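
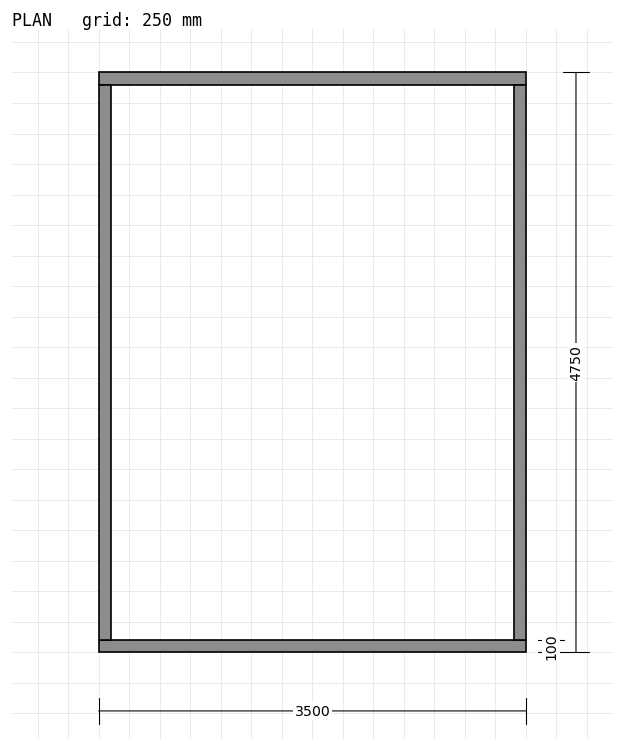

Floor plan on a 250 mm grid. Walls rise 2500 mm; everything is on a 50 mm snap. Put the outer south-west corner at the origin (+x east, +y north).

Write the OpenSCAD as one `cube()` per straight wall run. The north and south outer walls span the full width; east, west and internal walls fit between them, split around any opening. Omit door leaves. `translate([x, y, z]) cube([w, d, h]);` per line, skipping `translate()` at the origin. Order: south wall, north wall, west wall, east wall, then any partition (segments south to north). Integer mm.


cube([3500, 100, 2500]);
translate([0, 4650, 0]) cube([3500, 100, 2500]);
translate([0, 100, 0]) cube([100, 4550, 2500]);
translate([3400, 100, 0]) cube([100, 4550, 2500]);


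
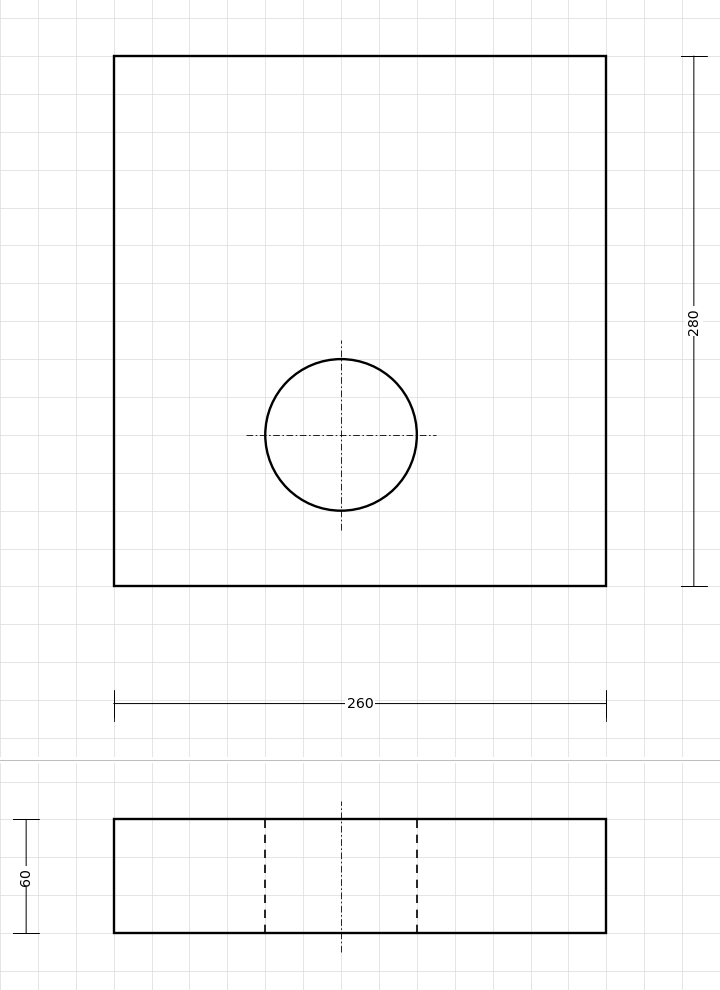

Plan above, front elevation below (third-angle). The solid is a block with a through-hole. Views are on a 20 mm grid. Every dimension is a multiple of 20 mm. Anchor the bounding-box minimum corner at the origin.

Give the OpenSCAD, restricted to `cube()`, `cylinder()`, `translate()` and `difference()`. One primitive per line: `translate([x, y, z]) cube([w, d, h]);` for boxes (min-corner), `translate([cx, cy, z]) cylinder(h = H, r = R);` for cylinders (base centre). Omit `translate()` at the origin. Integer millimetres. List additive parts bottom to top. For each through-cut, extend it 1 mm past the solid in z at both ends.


difference() {
  cube([260, 280, 60]);
  translate([120, 80, -1]) cylinder(h = 62, r = 40);
}


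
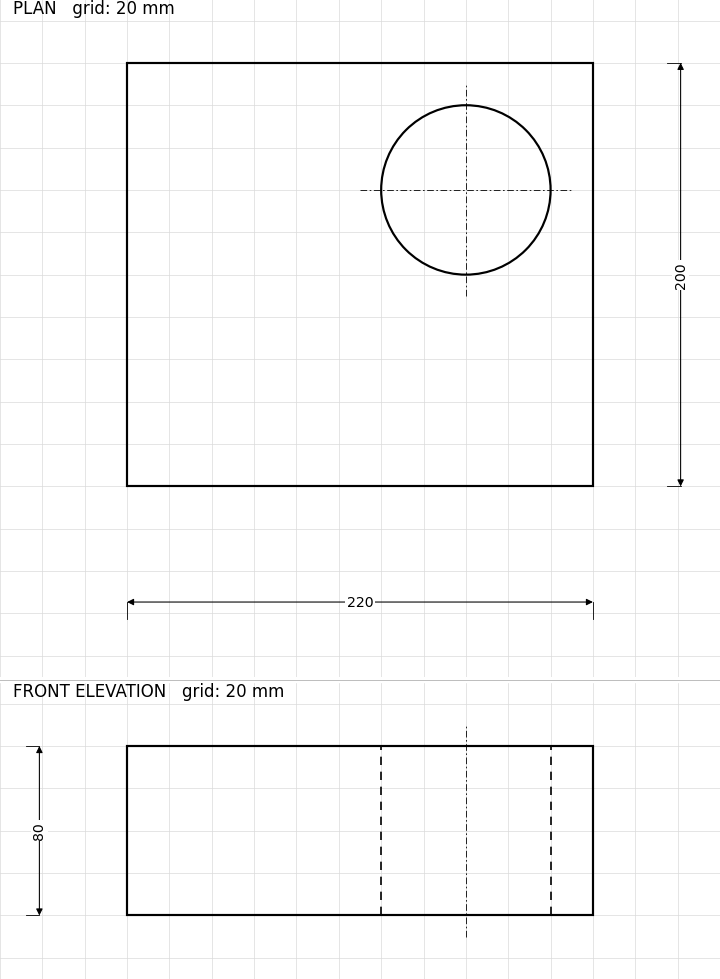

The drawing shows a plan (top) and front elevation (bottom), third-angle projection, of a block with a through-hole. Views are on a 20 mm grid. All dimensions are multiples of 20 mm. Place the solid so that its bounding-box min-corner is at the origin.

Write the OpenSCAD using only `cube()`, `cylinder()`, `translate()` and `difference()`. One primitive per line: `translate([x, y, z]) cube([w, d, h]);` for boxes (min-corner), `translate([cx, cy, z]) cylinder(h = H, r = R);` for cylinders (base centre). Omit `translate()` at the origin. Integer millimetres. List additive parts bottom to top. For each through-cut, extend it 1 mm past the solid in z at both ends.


difference() {
  cube([220, 200, 80]);
  translate([160, 140, -1]) cylinder(h = 82, r = 40);
}


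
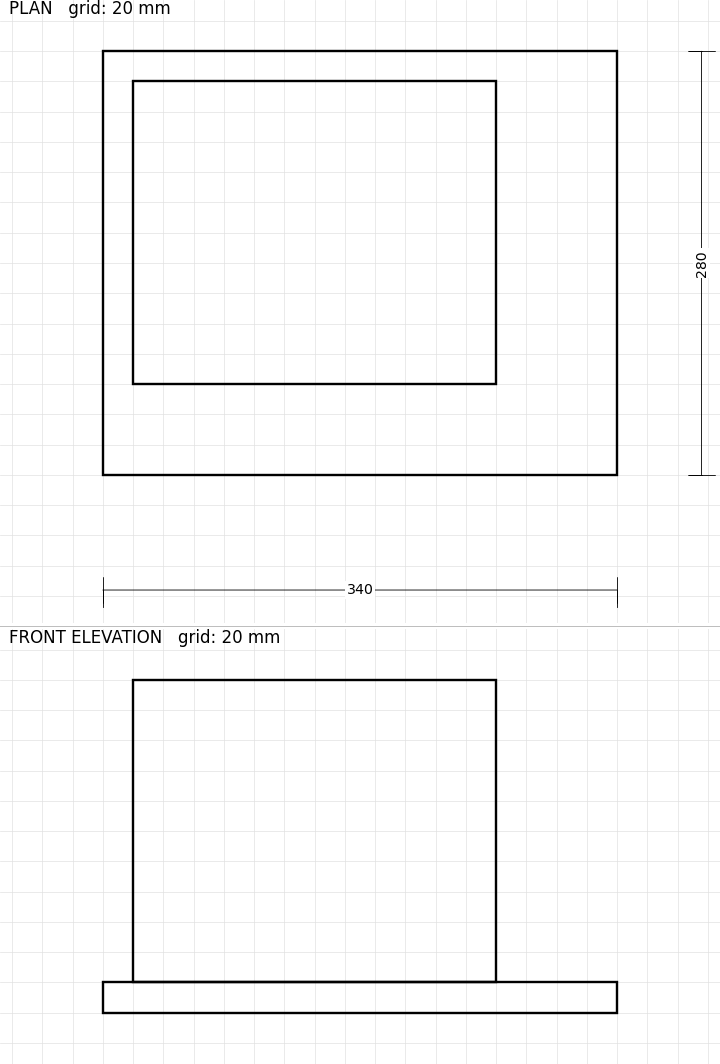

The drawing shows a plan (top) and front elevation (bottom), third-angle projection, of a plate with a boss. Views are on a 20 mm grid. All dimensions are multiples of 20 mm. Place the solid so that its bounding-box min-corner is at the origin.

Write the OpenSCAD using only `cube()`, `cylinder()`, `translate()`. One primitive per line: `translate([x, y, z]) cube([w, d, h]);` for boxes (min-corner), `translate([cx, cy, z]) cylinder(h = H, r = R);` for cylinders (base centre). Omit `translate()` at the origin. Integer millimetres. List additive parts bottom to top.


cube([340, 280, 20]);
translate([20, 60, 20]) cube([240, 200, 200]);


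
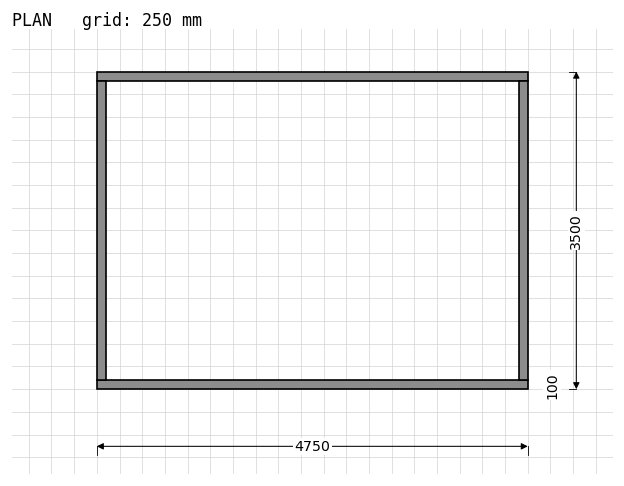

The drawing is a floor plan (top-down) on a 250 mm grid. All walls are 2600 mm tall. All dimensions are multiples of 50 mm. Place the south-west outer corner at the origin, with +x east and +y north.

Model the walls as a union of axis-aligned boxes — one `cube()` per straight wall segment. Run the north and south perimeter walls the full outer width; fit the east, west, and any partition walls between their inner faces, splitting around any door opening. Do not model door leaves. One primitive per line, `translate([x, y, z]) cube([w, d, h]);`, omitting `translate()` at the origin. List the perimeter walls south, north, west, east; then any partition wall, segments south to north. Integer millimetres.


cube([4750, 100, 2600]);
translate([0, 3400, 0]) cube([4750, 100, 2600]);
translate([0, 100, 0]) cube([100, 3300, 2600]);
translate([4650, 100, 0]) cube([100, 3300, 2600]);


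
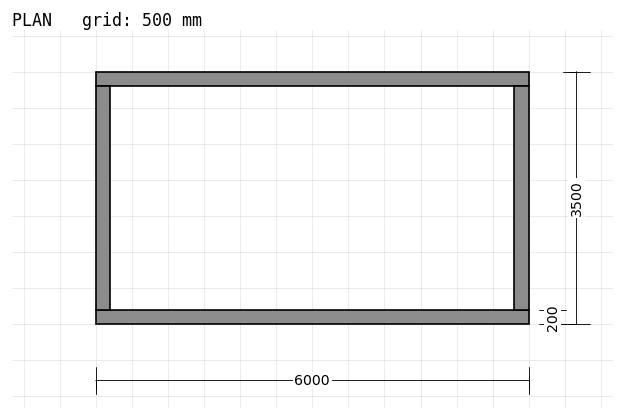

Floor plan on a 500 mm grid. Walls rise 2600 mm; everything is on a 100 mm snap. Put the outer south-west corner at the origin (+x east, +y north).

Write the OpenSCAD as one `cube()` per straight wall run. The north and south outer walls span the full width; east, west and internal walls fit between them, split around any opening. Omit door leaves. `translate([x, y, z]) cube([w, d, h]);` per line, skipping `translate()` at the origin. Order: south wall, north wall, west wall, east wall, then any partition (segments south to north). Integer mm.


cube([6000, 200, 2600]);
translate([0, 3300, 0]) cube([6000, 200, 2600]);
translate([0, 200, 0]) cube([200, 3100, 2600]);
translate([5800, 200, 0]) cube([200, 3100, 2600]);


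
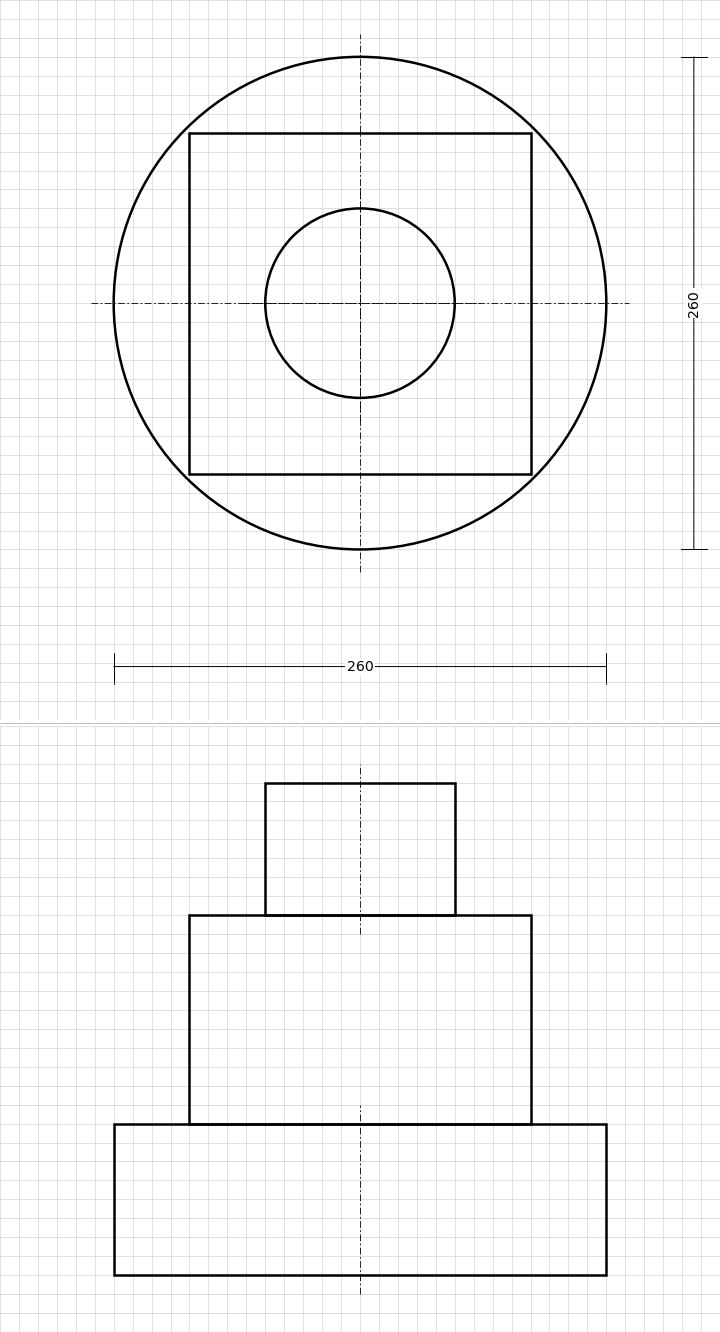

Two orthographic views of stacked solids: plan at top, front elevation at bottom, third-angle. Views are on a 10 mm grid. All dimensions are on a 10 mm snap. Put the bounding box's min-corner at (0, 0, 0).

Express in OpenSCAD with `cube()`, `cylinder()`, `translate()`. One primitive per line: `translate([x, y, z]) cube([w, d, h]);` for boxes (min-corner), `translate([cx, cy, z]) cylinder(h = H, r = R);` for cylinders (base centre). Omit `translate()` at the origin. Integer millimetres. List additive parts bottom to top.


translate([130, 130, 0]) cylinder(h = 80, r = 130);
translate([40, 40, 80]) cube([180, 180, 110]);
translate([130, 130, 190]) cylinder(h = 70, r = 50);


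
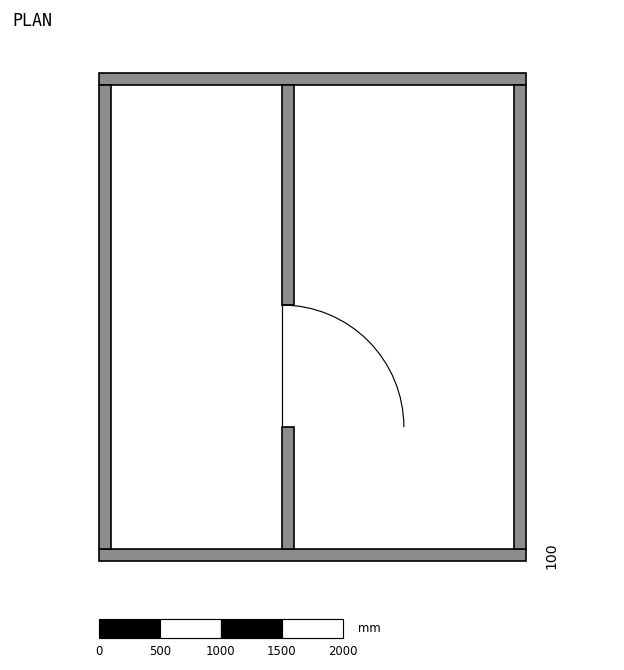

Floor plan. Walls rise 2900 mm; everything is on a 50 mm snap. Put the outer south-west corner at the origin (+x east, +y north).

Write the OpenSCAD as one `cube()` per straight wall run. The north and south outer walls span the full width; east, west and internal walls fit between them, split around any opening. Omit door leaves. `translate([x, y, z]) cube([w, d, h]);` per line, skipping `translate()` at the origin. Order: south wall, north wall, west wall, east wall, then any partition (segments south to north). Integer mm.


cube([3500, 100, 2900]);
translate([0, 3900, 0]) cube([3500, 100, 2900]);
translate([0, 100, 0]) cube([100, 3800, 2900]);
translate([3400, 100, 0]) cube([100, 3800, 2900]);
translate([1500, 100, 0]) cube([100, 1000, 2900]);
translate([1500, 2100, 0]) cube([100, 1800, 2900]);


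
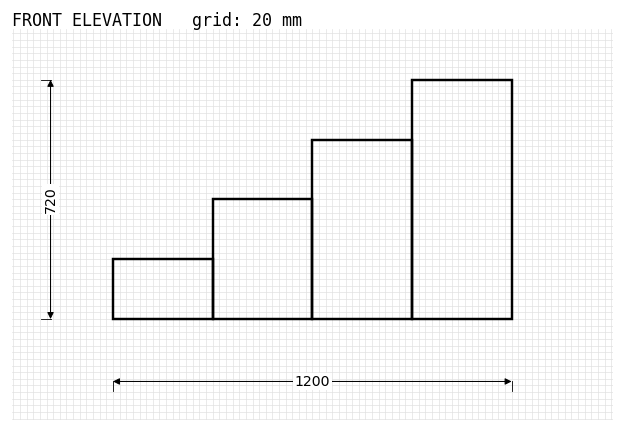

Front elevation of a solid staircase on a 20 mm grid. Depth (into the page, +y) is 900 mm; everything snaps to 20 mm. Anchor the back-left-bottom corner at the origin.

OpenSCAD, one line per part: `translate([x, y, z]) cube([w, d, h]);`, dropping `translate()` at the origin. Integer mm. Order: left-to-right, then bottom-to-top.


cube([300, 900, 180]);
translate([300, 0, 0]) cube([300, 900, 360]);
translate([600, 0, 0]) cube([300, 900, 540]);
translate([900, 0, 0]) cube([300, 900, 720]);


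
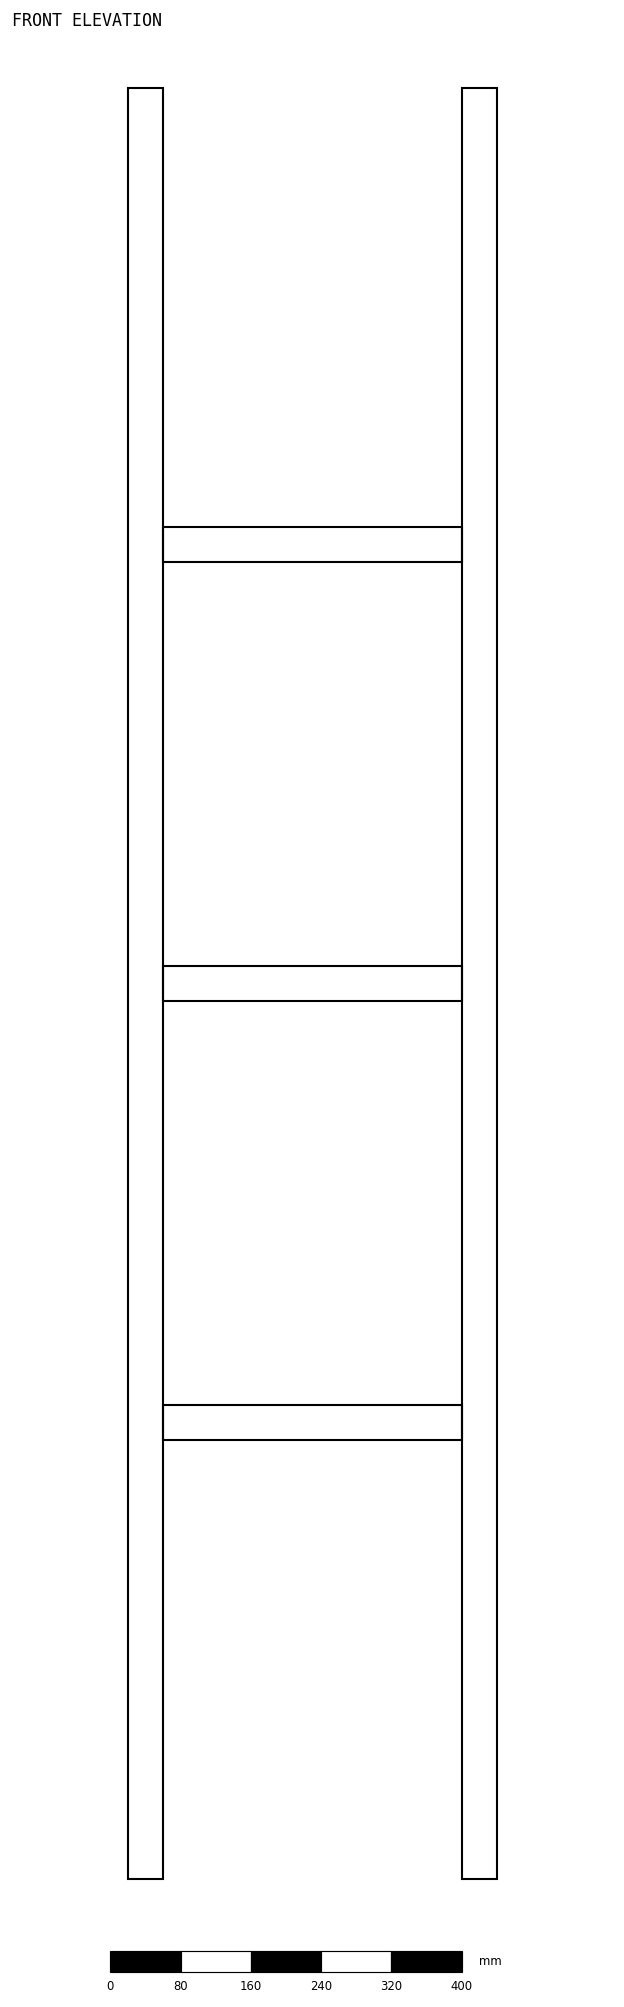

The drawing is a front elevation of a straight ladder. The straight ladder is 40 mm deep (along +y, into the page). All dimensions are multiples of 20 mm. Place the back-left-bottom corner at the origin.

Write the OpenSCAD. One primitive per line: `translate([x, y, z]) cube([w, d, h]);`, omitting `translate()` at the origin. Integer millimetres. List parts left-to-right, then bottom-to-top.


cube([40, 40, 2040]);
translate([40, 0, 500]) cube([340, 40, 40]);
translate([40, 0, 1000]) cube([340, 40, 40]);
translate([40, 0, 1500]) cube([340, 40, 40]);
translate([380, 0, 0]) cube([40, 40, 2040]);


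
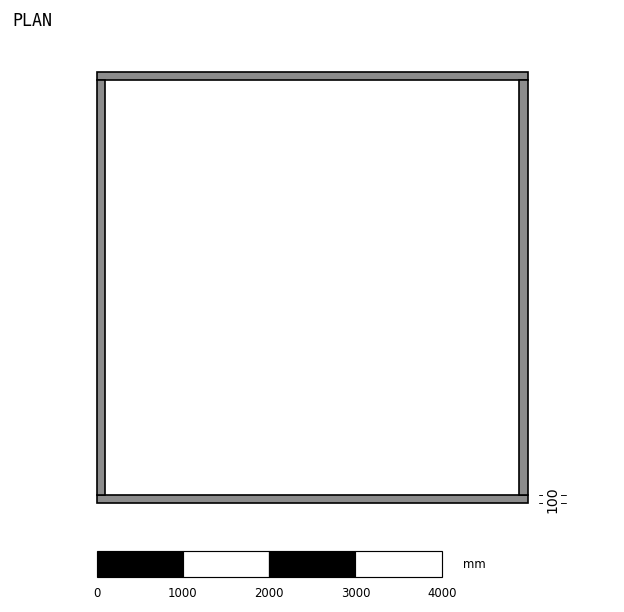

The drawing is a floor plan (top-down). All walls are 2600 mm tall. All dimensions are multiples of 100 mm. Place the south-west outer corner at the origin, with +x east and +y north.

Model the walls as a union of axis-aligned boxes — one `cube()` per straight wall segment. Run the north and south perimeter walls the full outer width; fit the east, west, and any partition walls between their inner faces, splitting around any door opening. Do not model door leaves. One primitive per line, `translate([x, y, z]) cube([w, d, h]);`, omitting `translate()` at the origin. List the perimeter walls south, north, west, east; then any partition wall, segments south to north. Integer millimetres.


cube([5000, 100, 2600]);
translate([0, 4900, 0]) cube([5000, 100, 2600]);
translate([0, 100, 0]) cube([100, 4800, 2600]);
translate([4900, 100, 0]) cube([100, 4800, 2600]);


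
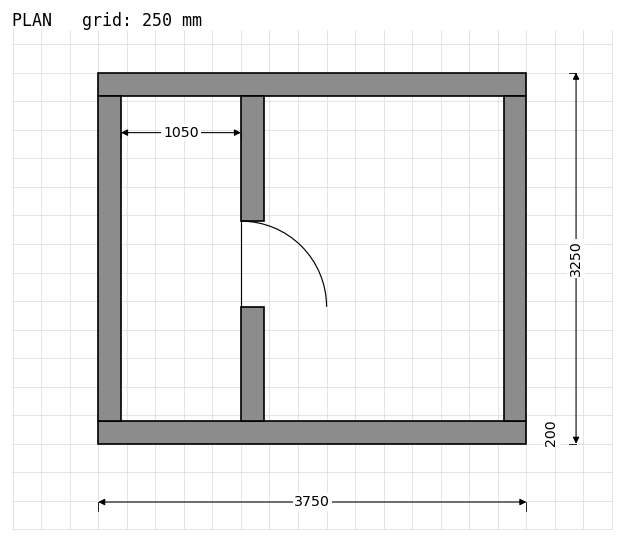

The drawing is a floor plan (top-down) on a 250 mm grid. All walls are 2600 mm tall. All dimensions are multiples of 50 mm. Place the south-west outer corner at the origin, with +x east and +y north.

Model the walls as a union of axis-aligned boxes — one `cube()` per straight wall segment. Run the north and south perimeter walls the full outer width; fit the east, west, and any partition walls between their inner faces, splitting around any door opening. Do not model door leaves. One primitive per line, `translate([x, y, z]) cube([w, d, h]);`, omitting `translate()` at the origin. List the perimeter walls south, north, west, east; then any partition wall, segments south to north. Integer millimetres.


cube([3750, 200, 2600]);
translate([0, 3050, 0]) cube([3750, 200, 2600]);
translate([0, 200, 0]) cube([200, 2850, 2600]);
translate([3550, 200, 0]) cube([200, 2850, 2600]);
translate([1250, 200, 0]) cube([200, 1000, 2600]);
translate([1250, 1950, 0]) cube([200, 1100, 2600]);


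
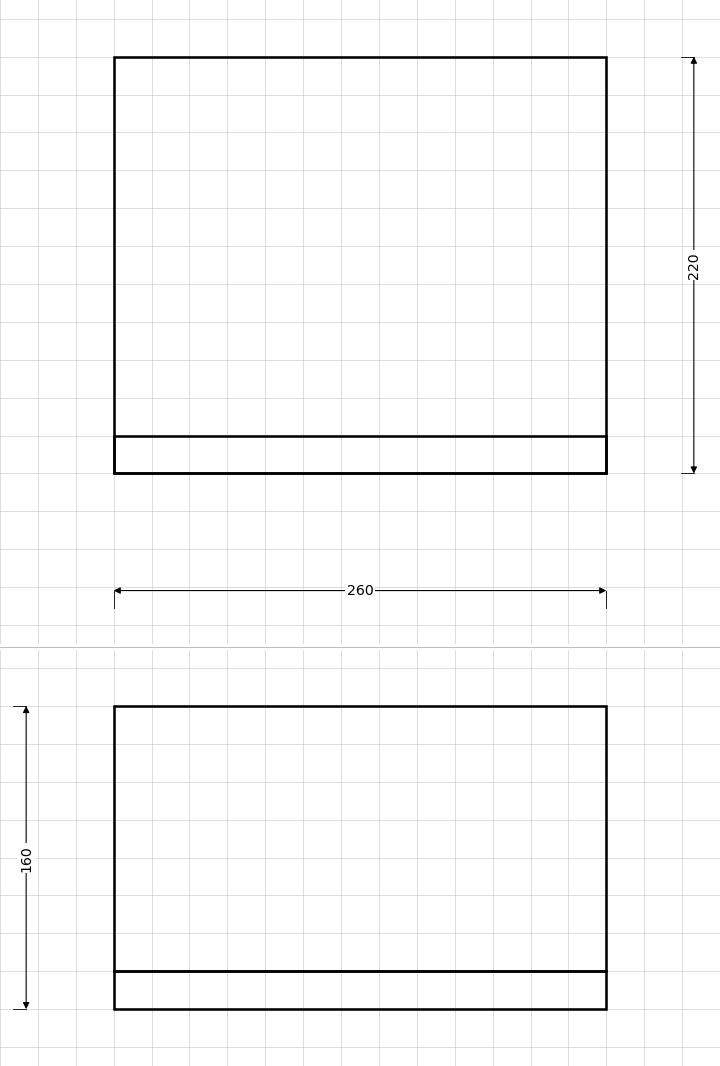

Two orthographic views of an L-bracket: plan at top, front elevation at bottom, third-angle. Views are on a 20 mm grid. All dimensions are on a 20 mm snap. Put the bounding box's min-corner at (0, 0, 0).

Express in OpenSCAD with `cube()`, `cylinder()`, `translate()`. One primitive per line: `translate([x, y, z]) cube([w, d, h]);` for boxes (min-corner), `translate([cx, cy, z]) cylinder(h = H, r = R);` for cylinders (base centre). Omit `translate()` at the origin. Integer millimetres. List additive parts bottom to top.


cube([260, 220, 20]);
translate([0, 0, 20]) cube([260, 20, 140]);


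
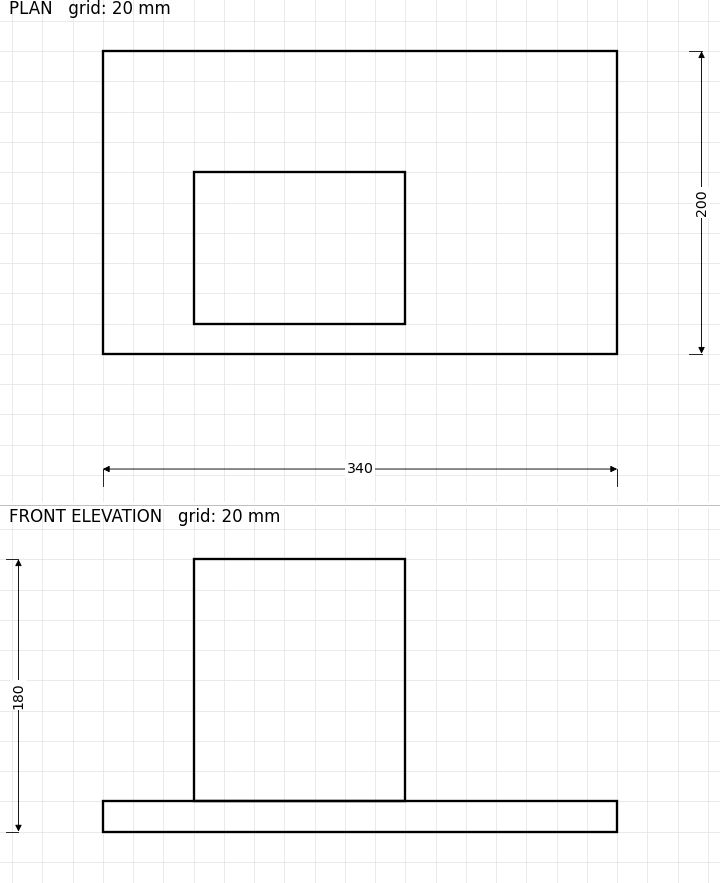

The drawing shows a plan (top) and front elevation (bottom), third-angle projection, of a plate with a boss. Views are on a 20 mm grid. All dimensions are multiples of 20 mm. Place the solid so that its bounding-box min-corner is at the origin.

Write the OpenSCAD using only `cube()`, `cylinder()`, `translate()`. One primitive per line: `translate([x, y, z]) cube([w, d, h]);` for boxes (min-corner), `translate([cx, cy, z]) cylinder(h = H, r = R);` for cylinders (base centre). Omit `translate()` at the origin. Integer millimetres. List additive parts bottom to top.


cube([340, 200, 20]);
translate([60, 20, 20]) cube([140, 100, 160]);


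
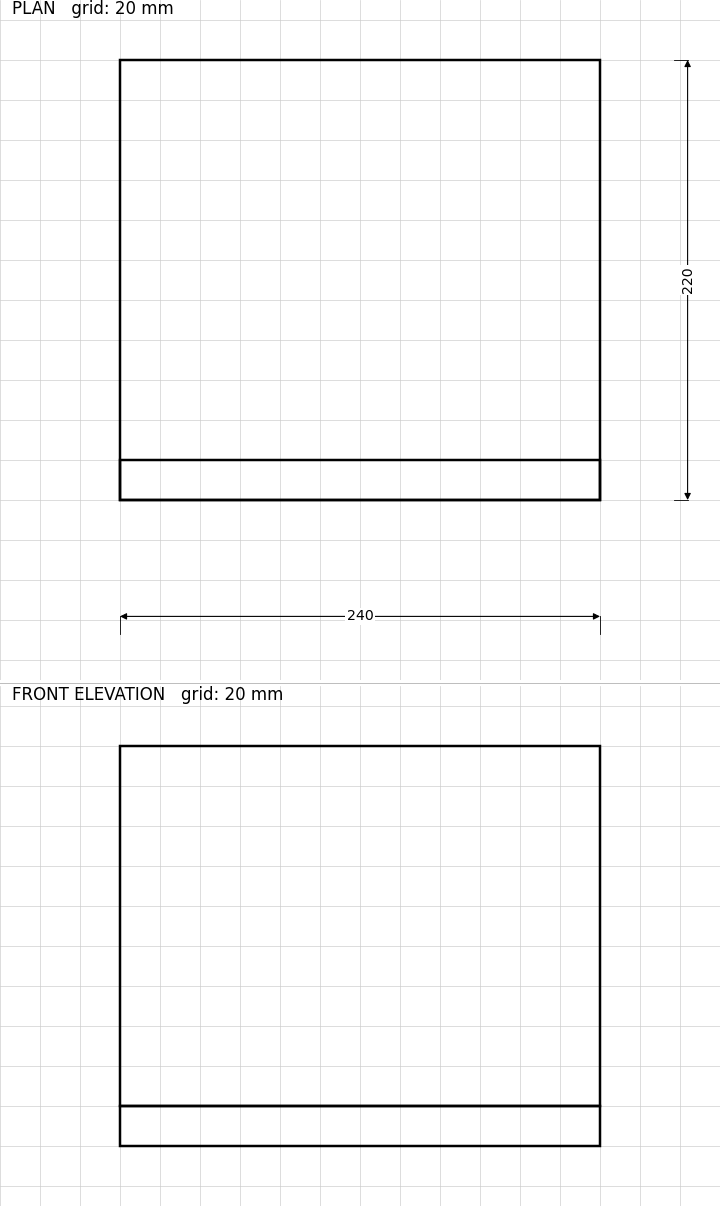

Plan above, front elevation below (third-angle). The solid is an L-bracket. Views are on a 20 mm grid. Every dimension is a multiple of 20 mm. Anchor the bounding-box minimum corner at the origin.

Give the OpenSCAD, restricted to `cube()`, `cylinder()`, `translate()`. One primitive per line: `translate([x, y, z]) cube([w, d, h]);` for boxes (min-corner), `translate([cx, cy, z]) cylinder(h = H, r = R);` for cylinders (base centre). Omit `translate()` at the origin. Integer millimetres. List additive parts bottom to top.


cube([240, 220, 20]);
translate([0, 0, 20]) cube([240, 20, 180]);


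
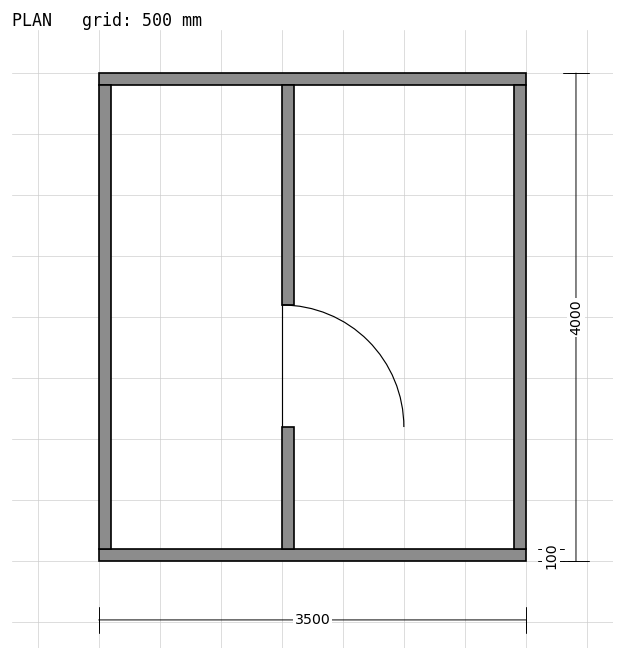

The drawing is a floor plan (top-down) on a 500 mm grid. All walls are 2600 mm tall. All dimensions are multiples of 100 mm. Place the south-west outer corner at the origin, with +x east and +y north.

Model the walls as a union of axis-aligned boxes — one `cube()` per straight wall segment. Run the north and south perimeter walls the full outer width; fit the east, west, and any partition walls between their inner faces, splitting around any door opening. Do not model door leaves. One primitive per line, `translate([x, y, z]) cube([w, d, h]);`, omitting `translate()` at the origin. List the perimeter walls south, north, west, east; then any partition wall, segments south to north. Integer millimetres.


cube([3500, 100, 2600]);
translate([0, 3900, 0]) cube([3500, 100, 2600]);
translate([0, 100, 0]) cube([100, 3800, 2600]);
translate([3400, 100, 0]) cube([100, 3800, 2600]);
translate([1500, 100, 0]) cube([100, 1000, 2600]);
translate([1500, 2100, 0]) cube([100, 1800, 2600]);


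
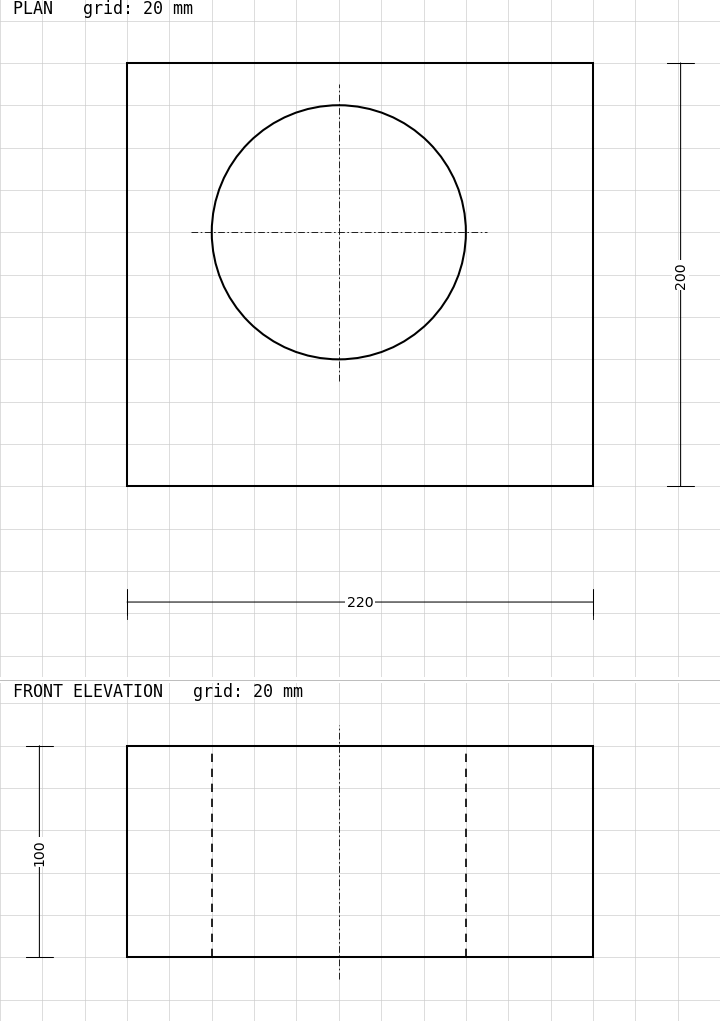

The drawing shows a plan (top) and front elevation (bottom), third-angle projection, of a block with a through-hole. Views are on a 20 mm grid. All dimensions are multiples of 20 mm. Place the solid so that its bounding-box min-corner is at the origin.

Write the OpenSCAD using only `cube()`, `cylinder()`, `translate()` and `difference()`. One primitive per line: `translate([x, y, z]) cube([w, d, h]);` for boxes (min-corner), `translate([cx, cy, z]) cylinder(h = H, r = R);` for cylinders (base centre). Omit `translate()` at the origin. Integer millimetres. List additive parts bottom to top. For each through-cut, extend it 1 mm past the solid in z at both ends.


difference() {
  cube([220, 200, 100]);
  translate([100, 120, -1]) cylinder(h = 102, r = 60);
}


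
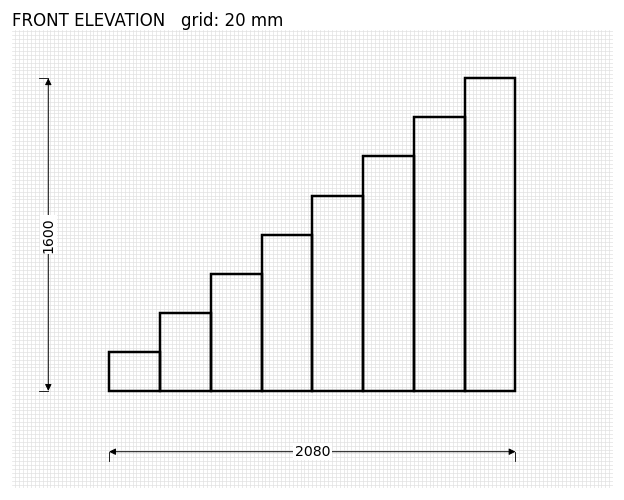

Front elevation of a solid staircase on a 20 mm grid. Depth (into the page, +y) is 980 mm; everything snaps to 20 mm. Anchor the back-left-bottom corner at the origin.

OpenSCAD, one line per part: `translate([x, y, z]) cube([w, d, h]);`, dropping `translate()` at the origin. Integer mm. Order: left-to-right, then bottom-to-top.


cube([260, 980, 200]);
translate([260, 0, 0]) cube([260, 980, 400]);
translate([520, 0, 0]) cube([260, 980, 600]);
translate([780, 0, 0]) cube([260, 980, 800]);
translate([1040, 0, 0]) cube([260, 980, 1000]);
translate([1300, 0, 0]) cube([260, 980, 1200]);
translate([1560, 0, 0]) cube([260, 980, 1400]);
translate([1820, 0, 0]) cube([260, 980, 1600]);


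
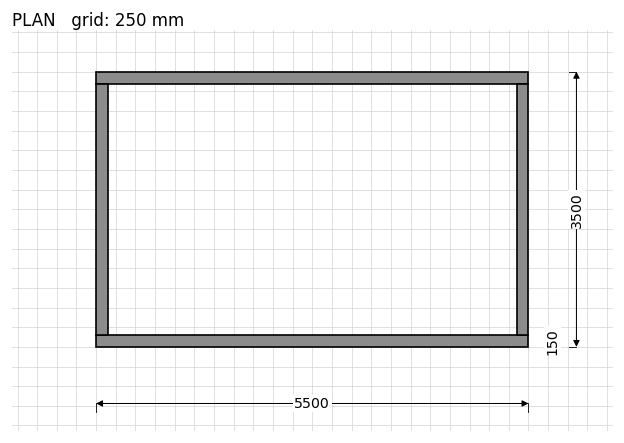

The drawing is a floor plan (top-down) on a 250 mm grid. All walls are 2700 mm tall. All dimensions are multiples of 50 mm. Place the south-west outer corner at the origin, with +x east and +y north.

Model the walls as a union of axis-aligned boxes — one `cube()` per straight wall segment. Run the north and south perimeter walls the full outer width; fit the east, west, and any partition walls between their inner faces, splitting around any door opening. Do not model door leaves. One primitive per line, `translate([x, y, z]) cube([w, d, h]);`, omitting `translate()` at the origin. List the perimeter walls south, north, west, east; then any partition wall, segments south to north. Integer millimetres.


cube([5500, 150, 2700]);
translate([0, 3350, 0]) cube([5500, 150, 2700]);
translate([0, 150, 0]) cube([150, 3200, 2700]);
translate([5350, 150, 0]) cube([150, 3200, 2700]);


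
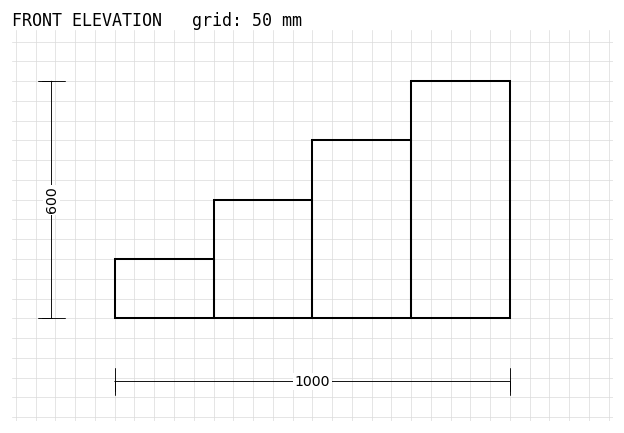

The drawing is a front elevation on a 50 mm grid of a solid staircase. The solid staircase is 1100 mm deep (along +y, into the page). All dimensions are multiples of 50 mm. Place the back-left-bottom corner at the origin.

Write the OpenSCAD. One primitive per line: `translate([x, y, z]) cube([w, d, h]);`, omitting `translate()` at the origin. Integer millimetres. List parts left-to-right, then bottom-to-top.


cube([250, 1100, 150]);
translate([250, 0, 0]) cube([250, 1100, 300]);
translate([500, 0, 0]) cube([250, 1100, 450]);
translate([750, 0, 0]) cube([250, 1100, 600]);


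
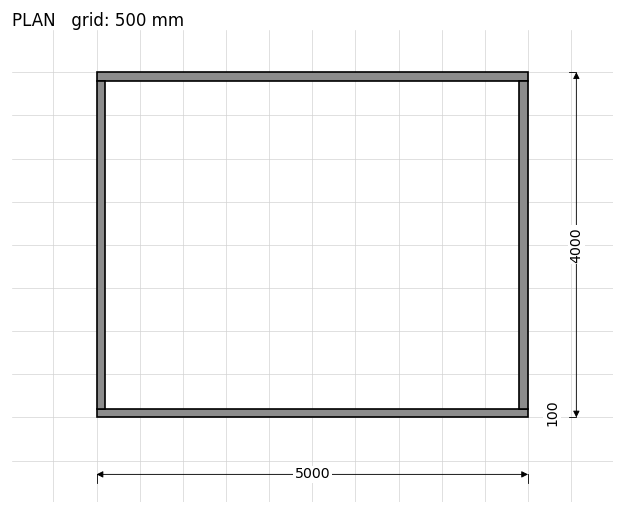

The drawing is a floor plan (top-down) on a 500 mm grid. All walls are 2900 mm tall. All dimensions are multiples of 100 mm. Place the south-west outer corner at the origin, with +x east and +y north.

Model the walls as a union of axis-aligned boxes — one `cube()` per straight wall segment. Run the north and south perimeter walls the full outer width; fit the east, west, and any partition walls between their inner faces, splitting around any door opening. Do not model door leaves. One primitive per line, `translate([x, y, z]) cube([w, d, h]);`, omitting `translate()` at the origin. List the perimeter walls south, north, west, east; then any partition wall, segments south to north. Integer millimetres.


cube([5000, 100, 2900]);
translate([0, 3900, 0]) cube([5000, 100, 2900]);
translate([0, 100, 0]) cube([100, 3800, 2900]);
translate([4900, 100, 0]) cube([100, 3800, 2900]);


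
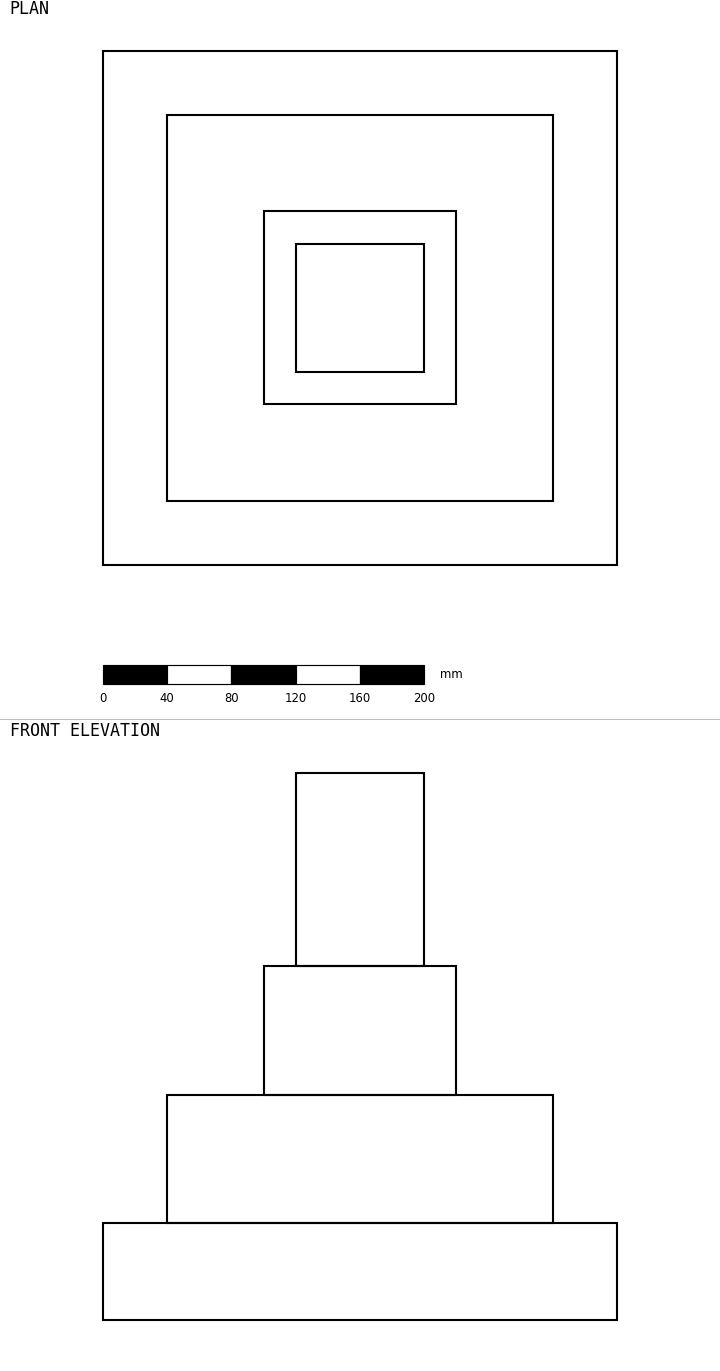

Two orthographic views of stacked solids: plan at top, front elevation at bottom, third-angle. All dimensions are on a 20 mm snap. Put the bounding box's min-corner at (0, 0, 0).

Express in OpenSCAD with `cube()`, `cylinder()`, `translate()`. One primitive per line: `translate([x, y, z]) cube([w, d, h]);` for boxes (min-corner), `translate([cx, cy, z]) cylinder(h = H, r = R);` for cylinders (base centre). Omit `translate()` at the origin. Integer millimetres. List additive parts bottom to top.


cube([320, 320, 60]);
translate([40, 40, 60]) cube([240, 240, 80]);
translate([100, 100, 140]) cube([120, 120, 80]);
translate([120, 120, 220]) cube([80, 80, 120]);


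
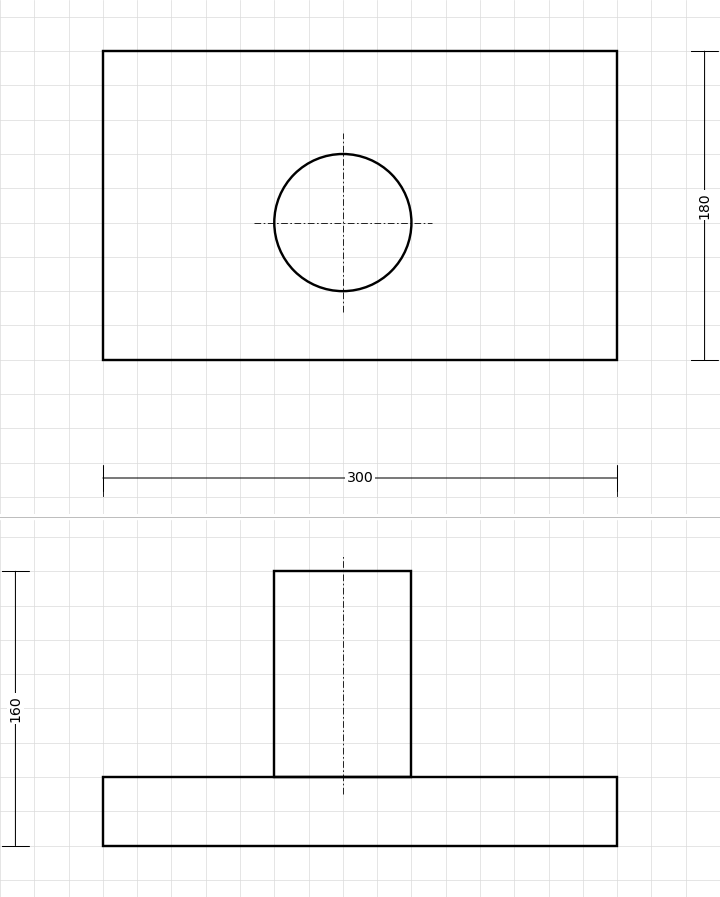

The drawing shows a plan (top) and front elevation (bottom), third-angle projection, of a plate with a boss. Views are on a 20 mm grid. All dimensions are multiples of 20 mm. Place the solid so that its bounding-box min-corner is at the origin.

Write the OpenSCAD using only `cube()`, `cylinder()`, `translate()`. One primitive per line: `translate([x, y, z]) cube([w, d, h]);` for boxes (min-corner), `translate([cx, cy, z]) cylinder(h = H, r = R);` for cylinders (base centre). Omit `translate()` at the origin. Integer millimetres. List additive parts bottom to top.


cube([300, 180, 40]);
translate([140, 80, 40]) cylinder(h = 120, r = 40);


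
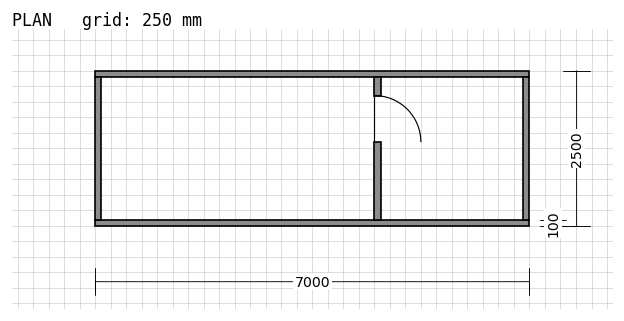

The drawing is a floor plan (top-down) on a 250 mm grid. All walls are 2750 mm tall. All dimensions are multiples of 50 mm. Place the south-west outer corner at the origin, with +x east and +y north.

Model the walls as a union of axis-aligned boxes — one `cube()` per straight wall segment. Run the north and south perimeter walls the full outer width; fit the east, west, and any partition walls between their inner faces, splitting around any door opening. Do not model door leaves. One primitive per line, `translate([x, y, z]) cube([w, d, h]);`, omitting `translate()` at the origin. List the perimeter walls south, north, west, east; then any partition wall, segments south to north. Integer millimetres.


cube([7000, 100, 2750]);
translate([0, 2400, 0]) cube([7000, 100, 2750]);
translate([0, 100, 0]) cube([100, 2300, 2750]);
translate([6900, 100, 0]) cube([100, 2300, 2750]);
translate([4500, 100, 0]) cube([100, 1250, 2750]);
translate([4500, 2100, 0]) cube([100, 300, 2750]);


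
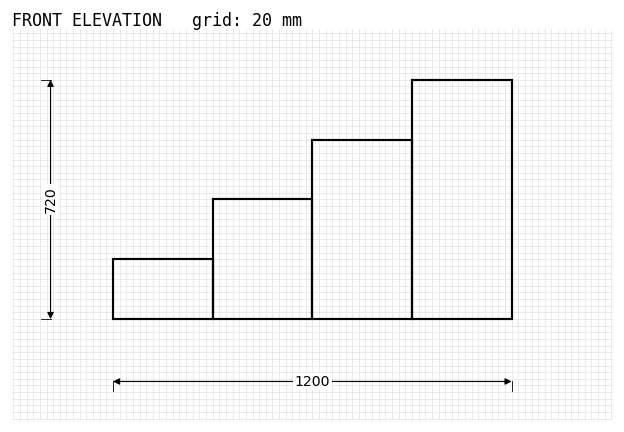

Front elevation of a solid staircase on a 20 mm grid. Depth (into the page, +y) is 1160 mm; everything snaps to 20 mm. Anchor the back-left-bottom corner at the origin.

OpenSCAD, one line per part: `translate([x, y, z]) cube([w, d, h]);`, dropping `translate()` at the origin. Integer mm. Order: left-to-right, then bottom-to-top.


cube([300, 1160, 180]);
translate([300, 0, 0]) cube([300, 1160, 360]);
translate([600, 0, 0]) cube([300, 1160, 540]);
translate([900, 0, 0]) cube([300, 1160, 720]);


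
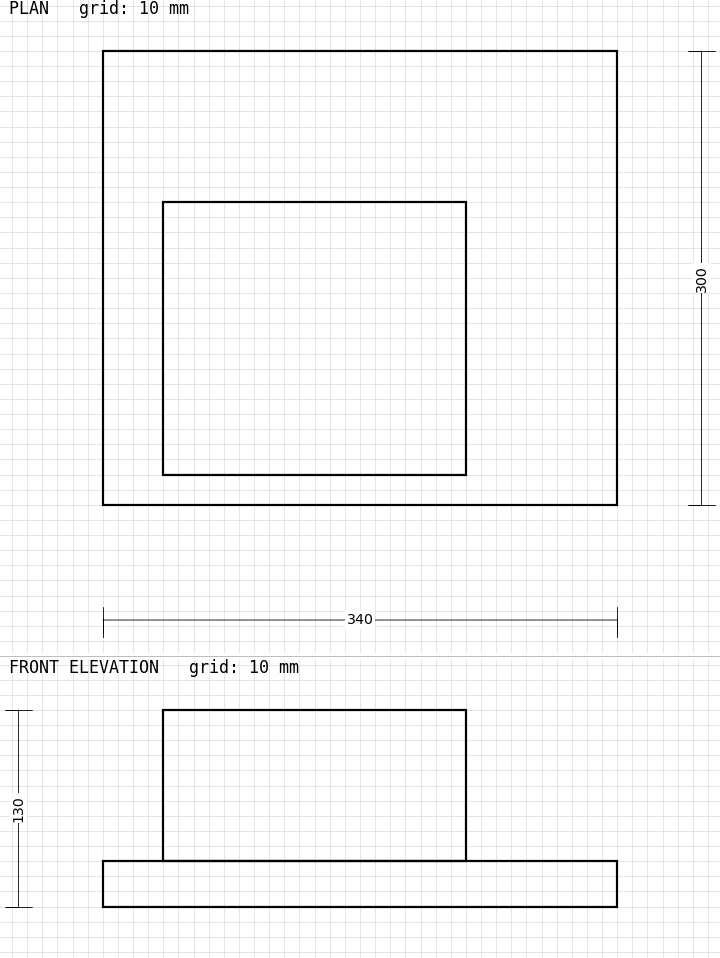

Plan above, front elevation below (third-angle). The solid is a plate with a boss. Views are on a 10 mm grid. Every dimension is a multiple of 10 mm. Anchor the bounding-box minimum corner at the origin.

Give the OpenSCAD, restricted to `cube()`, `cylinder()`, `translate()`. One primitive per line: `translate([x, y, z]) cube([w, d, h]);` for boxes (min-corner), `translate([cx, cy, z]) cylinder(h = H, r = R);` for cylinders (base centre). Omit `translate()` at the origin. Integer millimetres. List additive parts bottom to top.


cube([340, 300, 30]);
translate([40, 20, 30]) cube([200, 180, 100]);


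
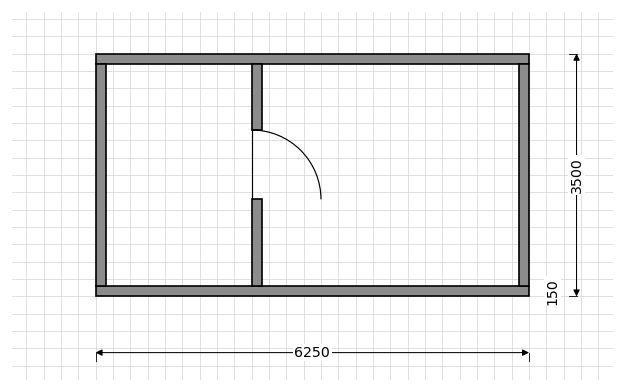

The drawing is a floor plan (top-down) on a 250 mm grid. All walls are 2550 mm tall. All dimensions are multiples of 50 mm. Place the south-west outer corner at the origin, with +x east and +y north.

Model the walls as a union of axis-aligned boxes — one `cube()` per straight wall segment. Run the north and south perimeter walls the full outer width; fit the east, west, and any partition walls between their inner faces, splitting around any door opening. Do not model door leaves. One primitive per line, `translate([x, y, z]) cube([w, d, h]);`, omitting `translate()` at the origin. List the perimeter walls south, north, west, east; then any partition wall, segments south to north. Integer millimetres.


cube([6250, 150, 2550]);
translate([0, 3350, 0]) cube([6250, 150, 2550]);
translate([0, 150, 0]) cube([150, 3200, 2550]);
translate([6100, 150, 0]) cube([150, 3200, 2550]);
translate([2250, 150, 0]) cube([150, 1250, 2550]);
translate([2250, 2400, 0]) cube([150, 950, 2550]);


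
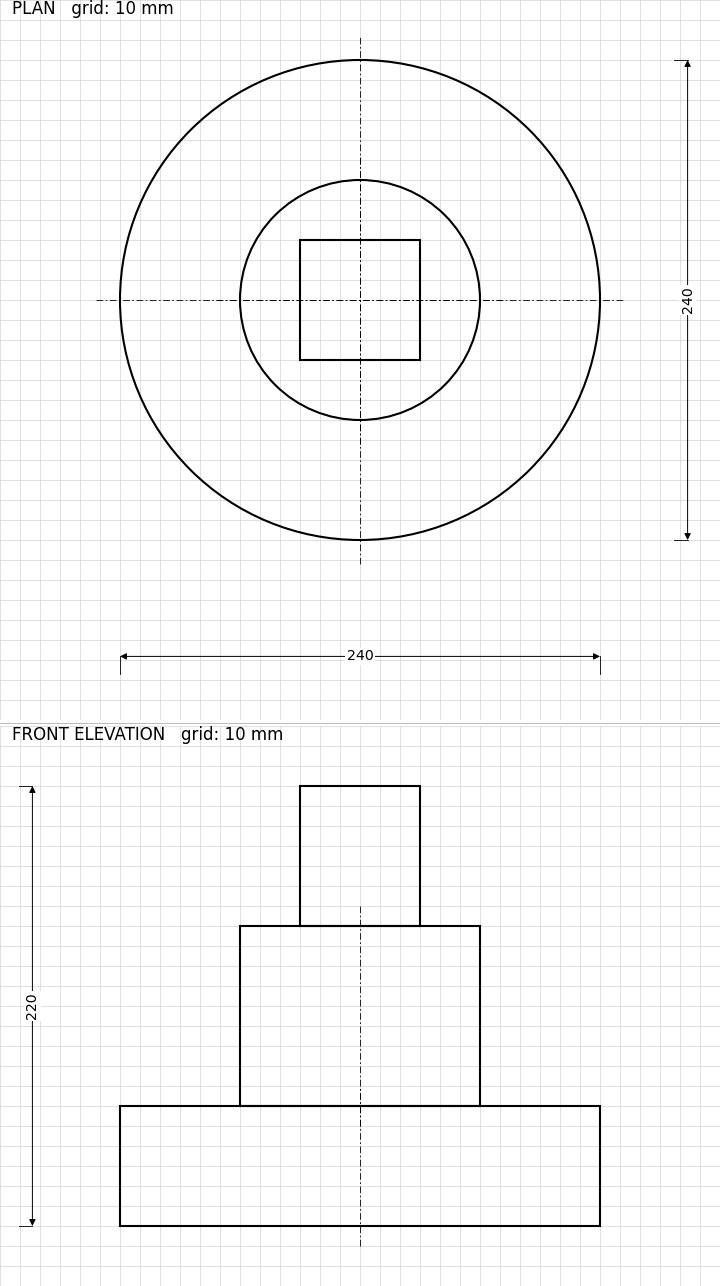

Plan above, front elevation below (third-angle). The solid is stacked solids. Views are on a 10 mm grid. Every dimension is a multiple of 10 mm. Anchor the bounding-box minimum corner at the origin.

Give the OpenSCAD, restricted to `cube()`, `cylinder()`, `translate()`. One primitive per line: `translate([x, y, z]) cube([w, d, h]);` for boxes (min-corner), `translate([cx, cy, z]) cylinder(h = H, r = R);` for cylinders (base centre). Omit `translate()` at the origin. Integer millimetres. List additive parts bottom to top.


translate([120, 120, 0]) cylinder(h = 60, r = 120);
translate([120, 120, 60]) cylinder(h = 90, r = 60);
translate([90, 90, 150]) cube([60, 60, 70]);


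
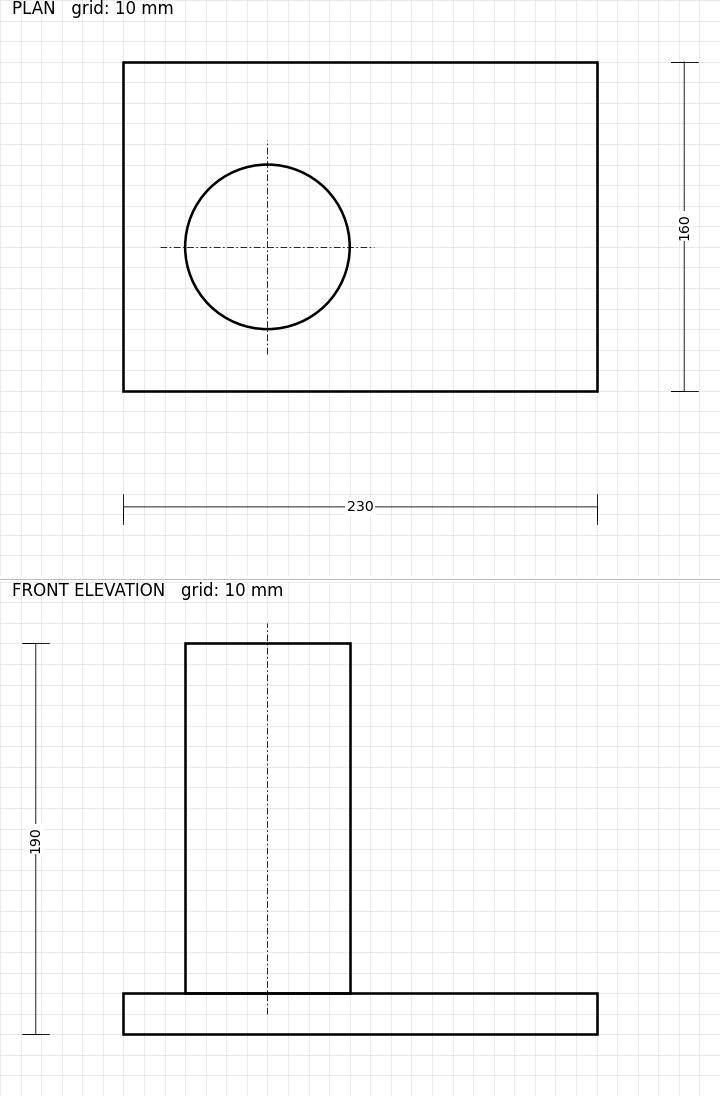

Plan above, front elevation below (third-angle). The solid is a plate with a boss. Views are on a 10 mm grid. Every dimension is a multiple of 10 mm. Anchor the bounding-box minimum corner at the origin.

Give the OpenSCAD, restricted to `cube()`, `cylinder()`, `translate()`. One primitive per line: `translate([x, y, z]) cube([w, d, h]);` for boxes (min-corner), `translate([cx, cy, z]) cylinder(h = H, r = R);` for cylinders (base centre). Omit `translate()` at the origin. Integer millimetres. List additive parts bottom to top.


cube([230, 160, 20]);
translate([70, 70, 20]) cylinder(h = 170, r = 40);


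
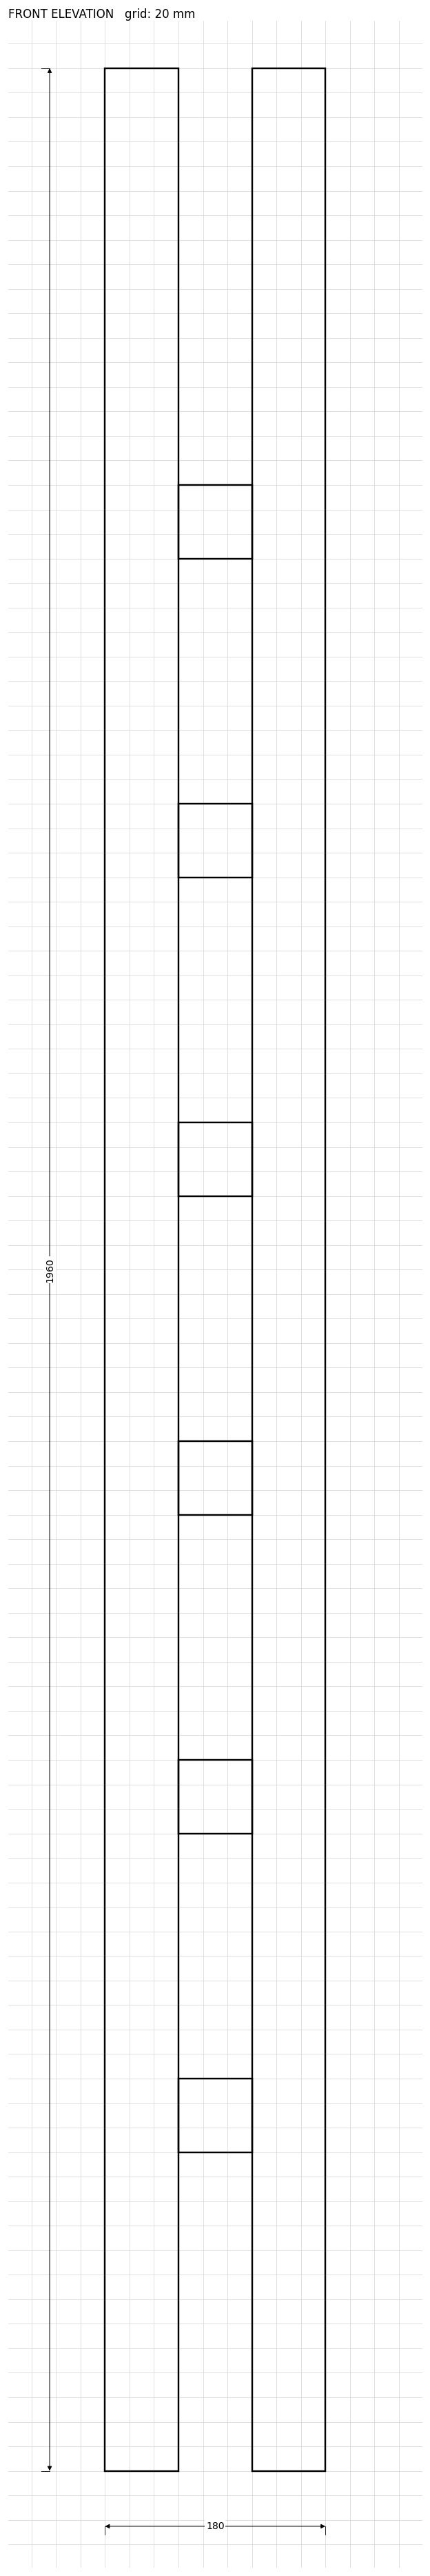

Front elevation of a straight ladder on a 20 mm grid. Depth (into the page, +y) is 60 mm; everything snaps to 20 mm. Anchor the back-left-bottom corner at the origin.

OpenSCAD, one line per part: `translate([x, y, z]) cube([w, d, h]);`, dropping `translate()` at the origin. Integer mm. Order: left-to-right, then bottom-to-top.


cube([60, 60, 1960]);
translate([60, 0, 260]) cube([60, 60, 60]);
translate([60, 0, 520]) cube([60, 60, 60]);
translate([60, 0, 780]) cube([60, 60, 60]);
translate([60, 0, 1040]) cube([60, 60, 60]);
translate([60, 0, 1300]) cube([60, 60, 60]);
translate([60, 0, 1560]) cube([60, 60, 60]);
translate([120, 0, 0]) cube([60, 60, 1960]);


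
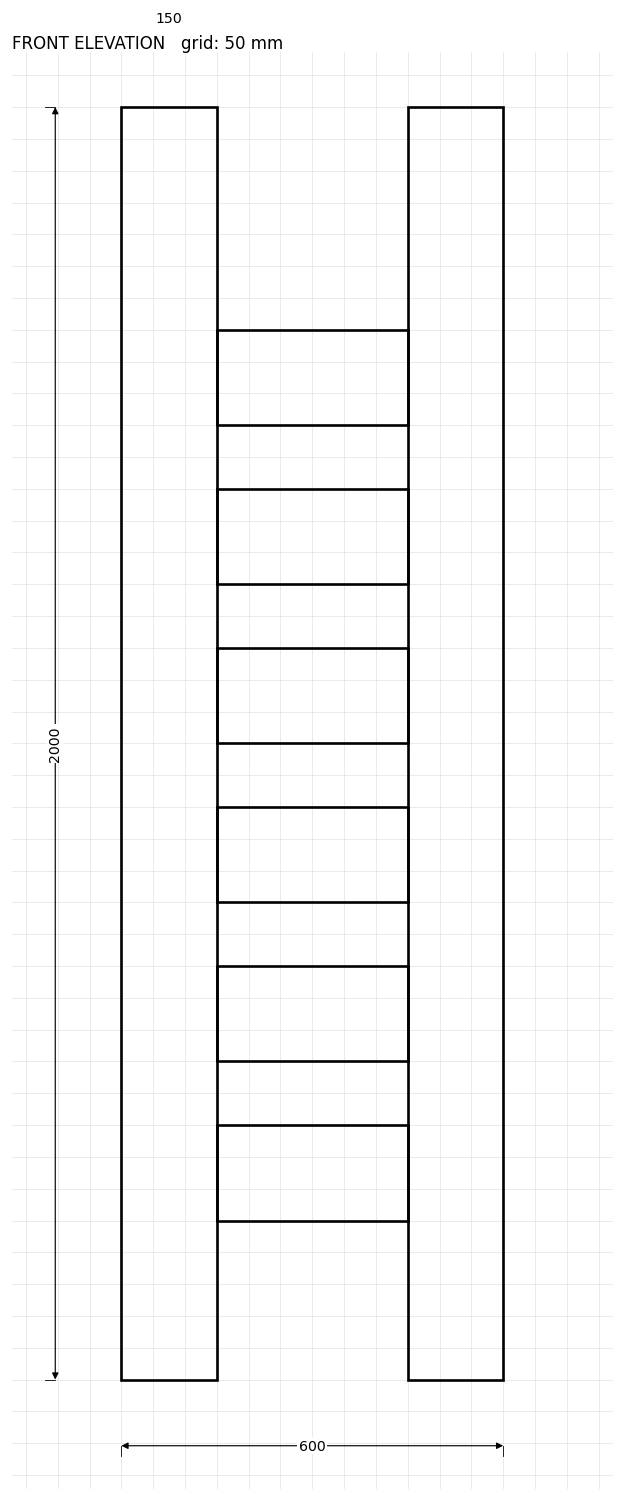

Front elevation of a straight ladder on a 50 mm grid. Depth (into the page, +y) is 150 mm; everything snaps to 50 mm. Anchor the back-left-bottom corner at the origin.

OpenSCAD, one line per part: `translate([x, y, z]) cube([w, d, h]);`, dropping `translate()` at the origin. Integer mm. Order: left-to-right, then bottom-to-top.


cube([150, 150, 2000]);
translate([150, 0, 250]) cube([300, 150, 150]);
translate([150, 0, 500]) cube([300, 150, 150]);
translate([150, 0, 750]) cube([300, 150, 150]);
translate([150, 0, 1000]) cube([300, 150, 150]);
translate([150, 0, 1250]) cube([300, 150, 150]);
translate([150, 0, 1500]) cube([300, 150, 150]);
translate([450, 0, 0]) cube([150, 150, 2000]);


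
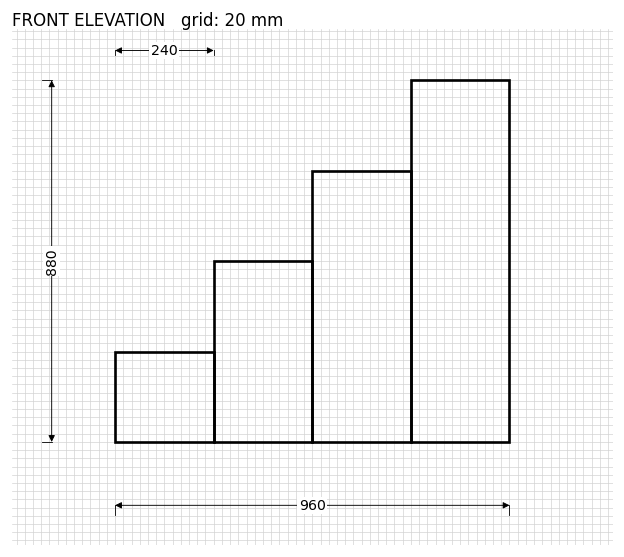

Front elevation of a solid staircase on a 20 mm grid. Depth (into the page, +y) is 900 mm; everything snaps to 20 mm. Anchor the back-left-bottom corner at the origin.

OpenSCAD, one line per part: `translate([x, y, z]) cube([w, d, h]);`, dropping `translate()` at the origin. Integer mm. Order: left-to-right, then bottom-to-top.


cube([240, 900, 220]);
translate([240, 0, 0]) cube([240, 900, 440]);
translate([480, 0, 0]) cube([240, 900, 660]);
translate([720, 0, 0]) cube([240, 900, 880]);


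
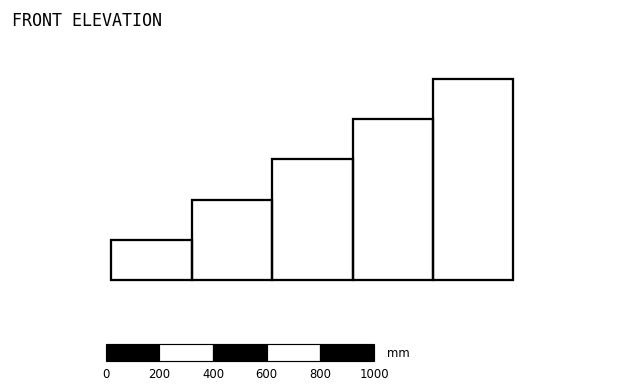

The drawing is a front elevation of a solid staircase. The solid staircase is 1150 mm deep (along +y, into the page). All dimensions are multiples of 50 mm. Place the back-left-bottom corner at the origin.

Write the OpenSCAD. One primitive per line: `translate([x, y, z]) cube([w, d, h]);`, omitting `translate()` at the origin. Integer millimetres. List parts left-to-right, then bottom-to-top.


cube([300, 1150, 150]);
translate([300, 0, 0]) cube([300, 1150, 300]);
translate([600, 0, 0]) cube([300, 1150, 450]);
translate([900, 0, 0]) cube([300, 1150, 600]);
translate([1200, 0, 0]) cube([300, 1150, 750]);


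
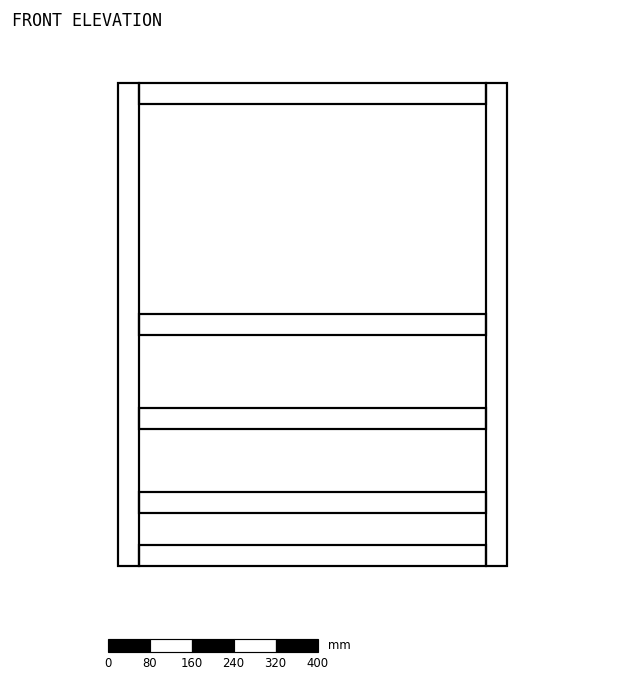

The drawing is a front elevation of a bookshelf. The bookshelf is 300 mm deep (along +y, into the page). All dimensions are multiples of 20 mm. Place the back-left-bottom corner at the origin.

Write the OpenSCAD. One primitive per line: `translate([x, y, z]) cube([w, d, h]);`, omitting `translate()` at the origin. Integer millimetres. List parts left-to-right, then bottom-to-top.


cube([40, 300, 920]);
translate([40, 0, 0]) cube([660, 300, 40]);
translate([40, 0, 100]) cube([660, 300, 40]);
translate([40, 0, 260]) cube([660, 300, 40]);
translate([40, 0, 440]) cube([660, 300, 40]);
translate([40, 0, 880]) cube([660, 300, 40]);
translate([700, 0, 0]) cube([40, 300, 920]);


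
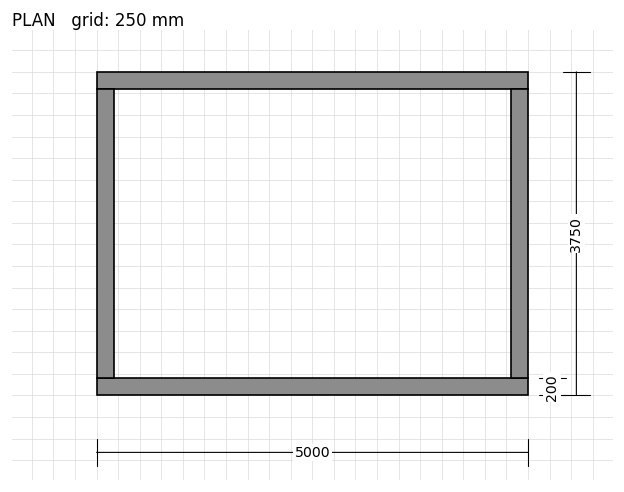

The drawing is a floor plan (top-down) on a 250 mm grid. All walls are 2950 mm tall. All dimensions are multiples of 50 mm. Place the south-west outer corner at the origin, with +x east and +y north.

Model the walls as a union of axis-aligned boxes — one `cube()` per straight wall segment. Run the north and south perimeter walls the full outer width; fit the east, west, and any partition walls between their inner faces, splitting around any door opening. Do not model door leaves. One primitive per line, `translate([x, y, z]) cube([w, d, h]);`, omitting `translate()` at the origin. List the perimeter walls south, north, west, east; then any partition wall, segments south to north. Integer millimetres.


cube([5000, 200, 2950]);
translate([0, 3550, 0]) cube([5000, 200, 2950]);
translate([0, 200, 0]) cube([200, 3350, 2950]);
translate([4800, 200, 0]) cube([200, 3350, 2950]);


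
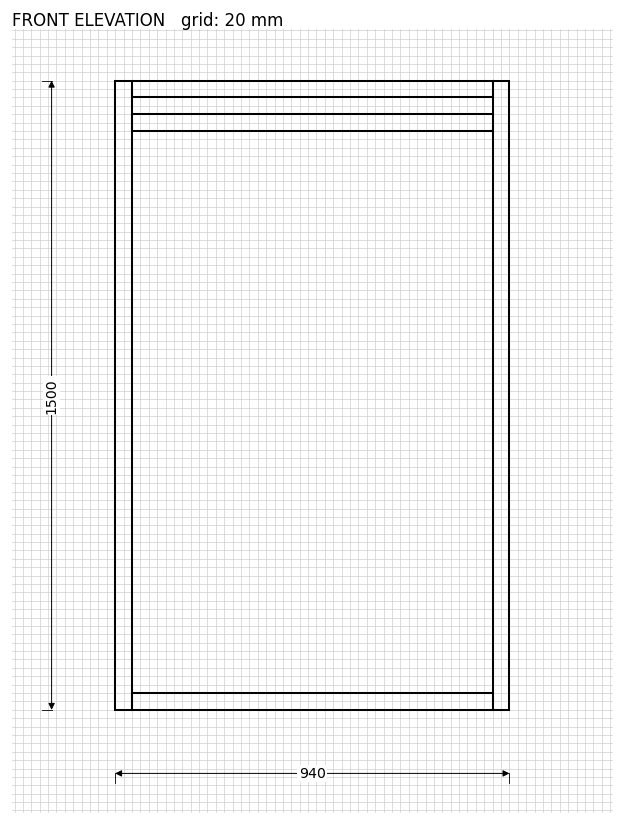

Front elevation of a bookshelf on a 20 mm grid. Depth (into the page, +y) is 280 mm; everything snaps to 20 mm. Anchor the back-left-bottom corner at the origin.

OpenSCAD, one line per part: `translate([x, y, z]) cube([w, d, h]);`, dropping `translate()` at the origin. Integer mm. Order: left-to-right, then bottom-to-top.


cube([40, 280, 1500]);
translate([40, 0, 0]) cube([860, 280, 40]);
translate([40, 0, 1380]) cube([860, 280, 40]);
translate([40, 0, 1460]) cube([860, 280, 40]);
translate([900, 0, 0]) cube([40, 280, 1500]);


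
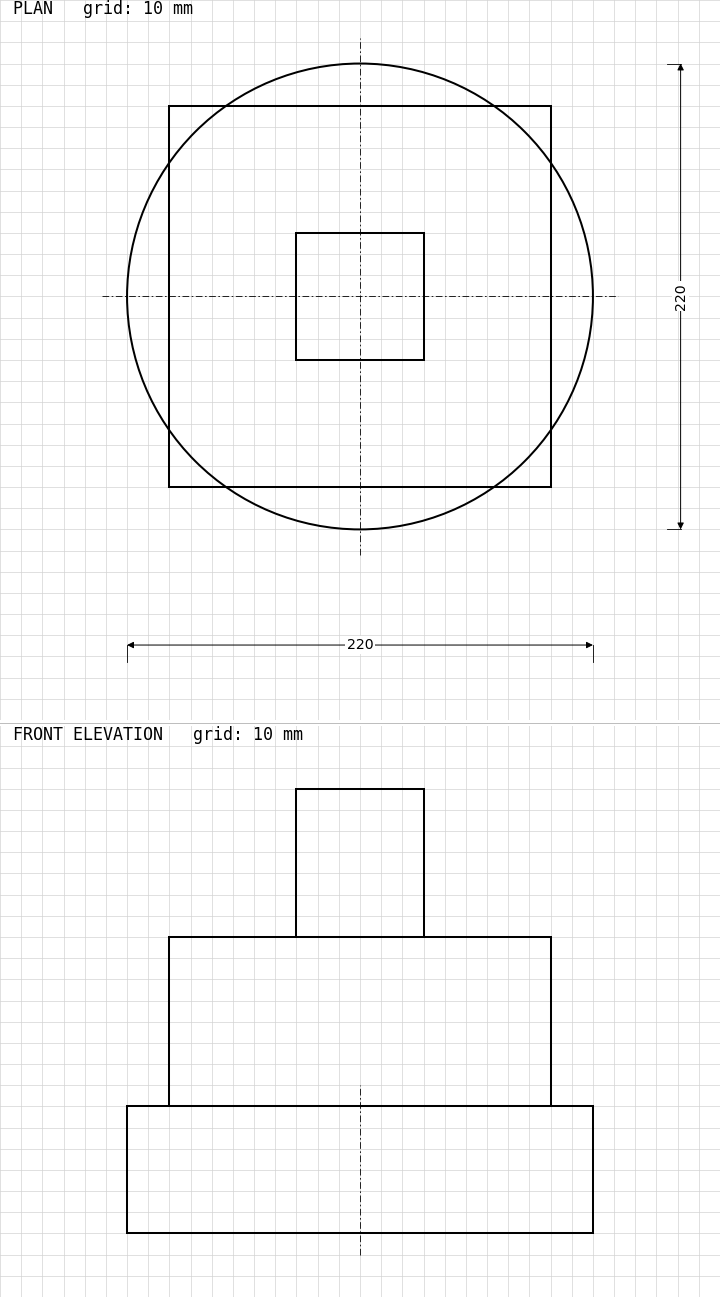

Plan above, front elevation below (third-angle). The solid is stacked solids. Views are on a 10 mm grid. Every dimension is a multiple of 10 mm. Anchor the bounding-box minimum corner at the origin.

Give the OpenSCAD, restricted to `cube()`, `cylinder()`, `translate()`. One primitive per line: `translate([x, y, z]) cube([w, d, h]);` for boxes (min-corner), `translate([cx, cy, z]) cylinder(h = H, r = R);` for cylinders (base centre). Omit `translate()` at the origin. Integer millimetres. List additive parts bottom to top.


translate([110, 110, 0]) cylinder(h = 60, r = 110);
translate([20, 20, 60]) cube([180, 180, 80]);
translate([80, 80, 140]) cube([60, 60, 70]);


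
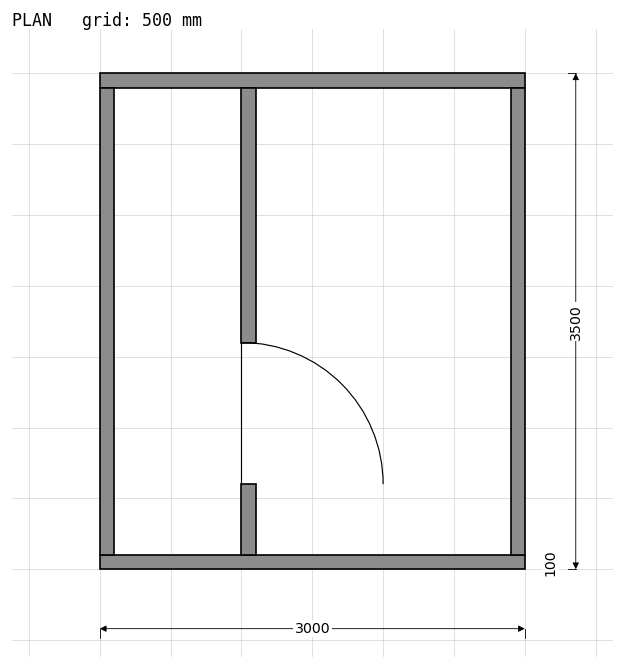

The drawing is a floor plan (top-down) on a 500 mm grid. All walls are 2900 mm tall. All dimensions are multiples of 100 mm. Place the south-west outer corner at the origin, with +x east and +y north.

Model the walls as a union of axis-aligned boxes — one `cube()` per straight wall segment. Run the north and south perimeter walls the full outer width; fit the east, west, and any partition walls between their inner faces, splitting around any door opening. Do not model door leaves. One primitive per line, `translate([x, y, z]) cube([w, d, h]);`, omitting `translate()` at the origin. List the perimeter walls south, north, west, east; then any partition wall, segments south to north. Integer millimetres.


cube([3000, 100, 2900]);
translate([0, 3400, 0]) cube([3000, 100, 2900]);
translate([0, 100, 0]) cube([100, 3300, 2900]);
translate([2900, 100, 0]) cube([100, 3300, 2900]);
translate([1000, 100, 0]) cube([100, 500, 2900]);
translate([1000, 1600, 0]) cube([100, 1800, 2900]);
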